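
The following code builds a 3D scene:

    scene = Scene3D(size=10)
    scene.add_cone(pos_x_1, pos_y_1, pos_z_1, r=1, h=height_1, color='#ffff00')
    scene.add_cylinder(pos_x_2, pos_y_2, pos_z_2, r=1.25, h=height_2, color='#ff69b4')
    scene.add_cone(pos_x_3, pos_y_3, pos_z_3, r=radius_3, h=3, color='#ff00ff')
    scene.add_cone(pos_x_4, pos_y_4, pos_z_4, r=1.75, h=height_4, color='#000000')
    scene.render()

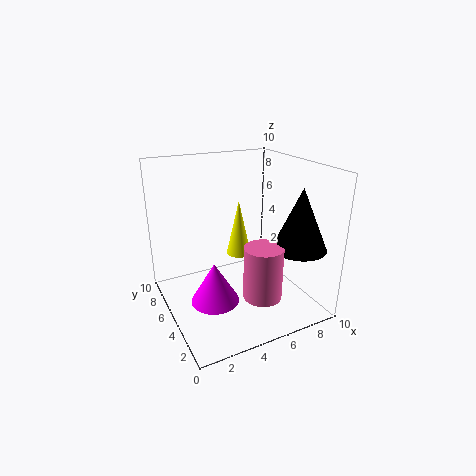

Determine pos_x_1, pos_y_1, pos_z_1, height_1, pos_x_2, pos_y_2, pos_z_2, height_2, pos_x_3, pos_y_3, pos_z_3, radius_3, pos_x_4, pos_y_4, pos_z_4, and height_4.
pos_x_1 = 6.75; pos_y_1 = 8.25; pos_z_1 = 2; height_1 = 4.5; pos_x_2 = 5.25; pos_y_2 = 2; pos_z_2 = 2; height_2 = 3.5; pos_x_3 = 3.25; pos_y_3 = 5.25; pos_z_3 = 0.25; radius_3 = 1.75; pos_x_4 = 7.75; pos_y_4 = 1.75; pos_z_4 = 5; height_4 = 4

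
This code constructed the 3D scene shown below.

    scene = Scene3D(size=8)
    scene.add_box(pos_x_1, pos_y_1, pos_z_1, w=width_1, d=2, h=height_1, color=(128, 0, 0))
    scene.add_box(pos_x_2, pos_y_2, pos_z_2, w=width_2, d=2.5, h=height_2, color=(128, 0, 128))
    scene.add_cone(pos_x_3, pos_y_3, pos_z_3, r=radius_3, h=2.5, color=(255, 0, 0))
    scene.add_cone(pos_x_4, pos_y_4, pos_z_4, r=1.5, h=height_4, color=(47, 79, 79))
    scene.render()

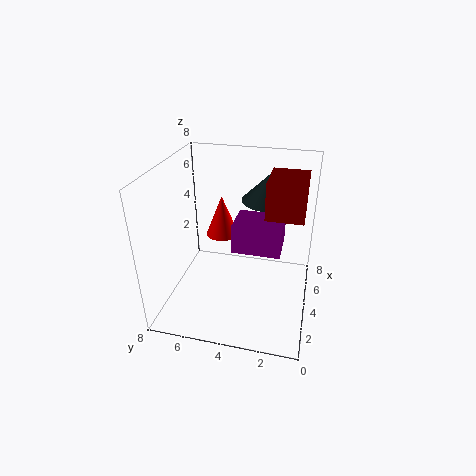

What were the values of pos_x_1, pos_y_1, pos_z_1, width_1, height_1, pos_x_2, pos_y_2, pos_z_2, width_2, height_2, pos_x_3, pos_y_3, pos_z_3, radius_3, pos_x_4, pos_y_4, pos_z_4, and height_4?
pos_x_1 = 3.5, pos_y_1 = 0.5, pos_z_1 = 5.5, width_1 = 2.5, height_1 = 2, pos_x_2 = 2.5, pos_y_2 = 1.5, pos_z_2 = 4, width_2 = 2, height_2 = 1.5, pos_x_3 = 6, pos_y_3 = 5.5, pos_z_3 = 3, radius_3 = 1, pos_x_4 = 5, pos_y_4 = 2.5, pos_z_4 = 6, height_4 = 1.5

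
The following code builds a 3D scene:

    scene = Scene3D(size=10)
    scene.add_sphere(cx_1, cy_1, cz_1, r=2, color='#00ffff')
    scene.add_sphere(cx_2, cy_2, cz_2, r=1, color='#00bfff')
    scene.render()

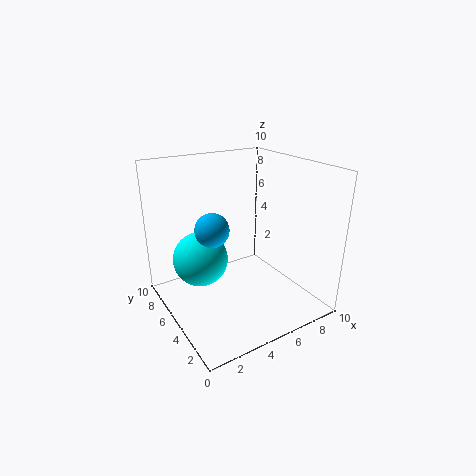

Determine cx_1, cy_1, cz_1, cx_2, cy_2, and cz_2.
cx_1 = 3; cy_1 = 7; cz_1 = 3; cx_2 = 2; cy_2 = 3; cz_2 = 7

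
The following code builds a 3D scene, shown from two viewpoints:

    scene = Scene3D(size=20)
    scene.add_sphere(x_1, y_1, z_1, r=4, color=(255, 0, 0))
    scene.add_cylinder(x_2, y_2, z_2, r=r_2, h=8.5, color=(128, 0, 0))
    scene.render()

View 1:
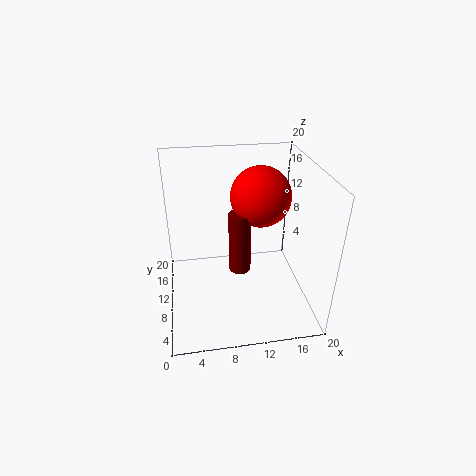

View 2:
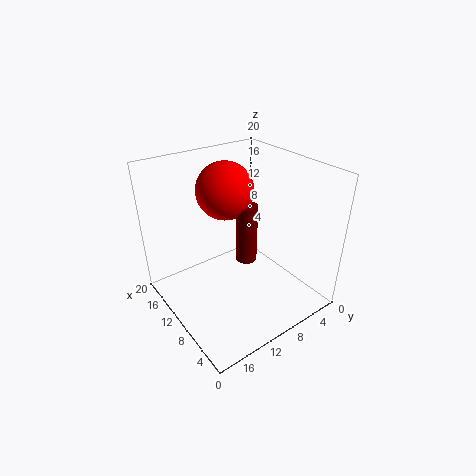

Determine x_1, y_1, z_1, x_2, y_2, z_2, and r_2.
x_1 = 13, y_1 = 10, z_1 = 16, x_2 = 10, y_2 = 8.5, z_2 = 6, r_2 = 1.5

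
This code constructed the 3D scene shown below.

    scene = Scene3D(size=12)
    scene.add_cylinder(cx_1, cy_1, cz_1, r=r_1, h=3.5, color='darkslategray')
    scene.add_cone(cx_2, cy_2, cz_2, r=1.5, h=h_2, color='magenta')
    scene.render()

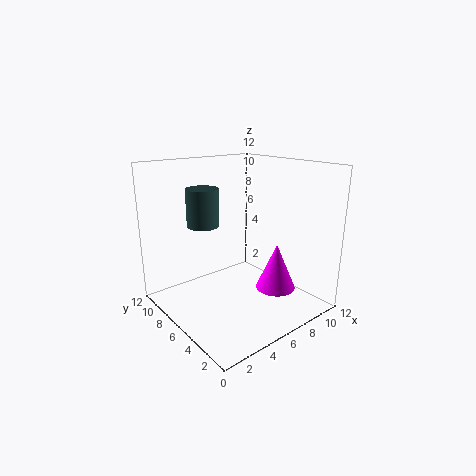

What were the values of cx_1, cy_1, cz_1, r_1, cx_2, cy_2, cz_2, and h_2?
cx_1 = 5.5; cy_1 = 10.5; cz_1 = 6; r_1 = 1.5; cx_2 = 6.5; cy_2 = 2; cz_2 = 3; h_2 = 3.5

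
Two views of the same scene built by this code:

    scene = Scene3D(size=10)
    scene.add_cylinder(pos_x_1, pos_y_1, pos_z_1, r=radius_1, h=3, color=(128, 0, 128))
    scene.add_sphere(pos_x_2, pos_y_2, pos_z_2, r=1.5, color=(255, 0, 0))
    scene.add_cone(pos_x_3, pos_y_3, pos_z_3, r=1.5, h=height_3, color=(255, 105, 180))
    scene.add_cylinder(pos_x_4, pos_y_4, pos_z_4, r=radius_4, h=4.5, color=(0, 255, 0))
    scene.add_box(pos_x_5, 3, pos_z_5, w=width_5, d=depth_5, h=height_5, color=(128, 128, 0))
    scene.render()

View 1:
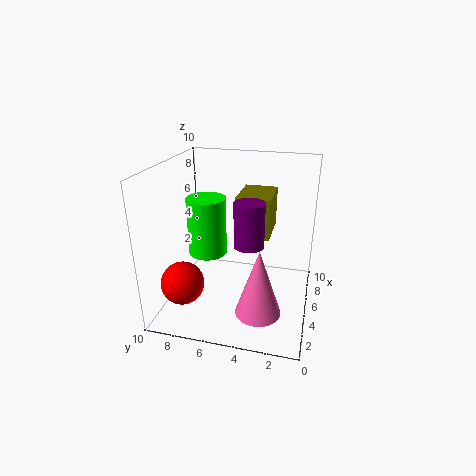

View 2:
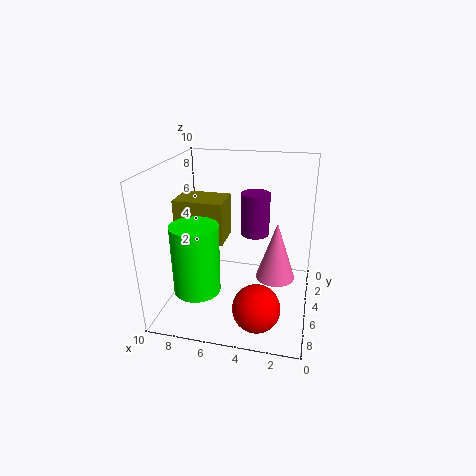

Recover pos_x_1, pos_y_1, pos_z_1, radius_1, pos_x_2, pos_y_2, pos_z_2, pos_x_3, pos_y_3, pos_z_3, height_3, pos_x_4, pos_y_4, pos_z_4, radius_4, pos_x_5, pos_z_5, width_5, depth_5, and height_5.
pos_x_1 = 4
pos_y_1 = 4
pos_z_1 = 5
radius_1 = 1
pos_x_2 = 3
pos_y_2 = 8.5
pos_z_2 = 2
pos_x_3 = 2.5
pos_y_3 = 3
pos_z_3 = 1
height_3 = 4.5
pos_x_4 = 7
pos_y_4 = 8
pos_z_4 = 2.5
radius_4 = 1.5
pos_x_5 = 6
pos_z_5 = 4.5
width_5 = 3.5
depth_5 = 2.5
height_5 = 3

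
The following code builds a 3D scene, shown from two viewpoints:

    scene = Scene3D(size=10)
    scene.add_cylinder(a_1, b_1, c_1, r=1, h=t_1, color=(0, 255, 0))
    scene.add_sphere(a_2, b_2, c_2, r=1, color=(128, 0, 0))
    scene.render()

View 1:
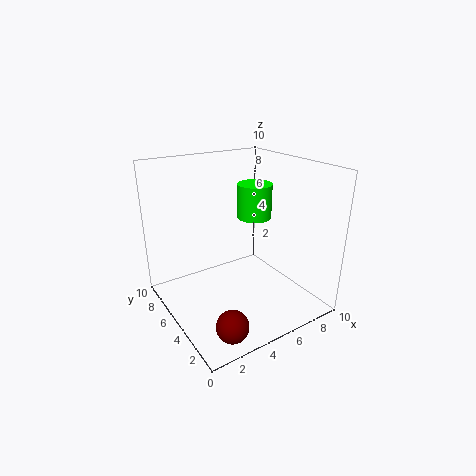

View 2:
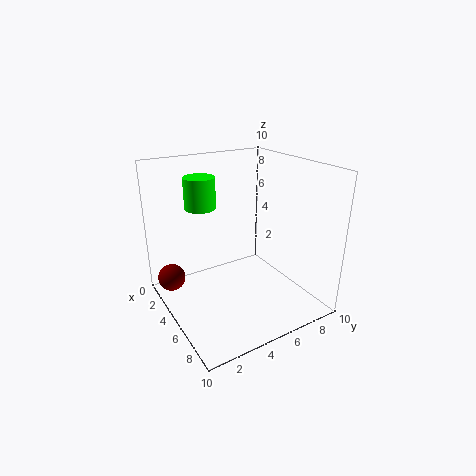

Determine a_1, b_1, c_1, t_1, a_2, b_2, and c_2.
a_1 = 4.5; b_1 = 2.5; c_1 = 7.5; t_1 = 2; a_2 = 2; b_2 = 1; c_2 = 1.5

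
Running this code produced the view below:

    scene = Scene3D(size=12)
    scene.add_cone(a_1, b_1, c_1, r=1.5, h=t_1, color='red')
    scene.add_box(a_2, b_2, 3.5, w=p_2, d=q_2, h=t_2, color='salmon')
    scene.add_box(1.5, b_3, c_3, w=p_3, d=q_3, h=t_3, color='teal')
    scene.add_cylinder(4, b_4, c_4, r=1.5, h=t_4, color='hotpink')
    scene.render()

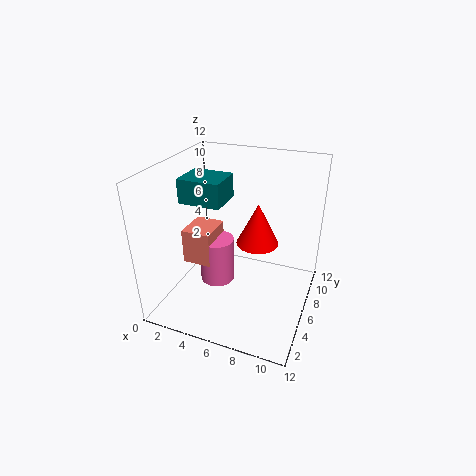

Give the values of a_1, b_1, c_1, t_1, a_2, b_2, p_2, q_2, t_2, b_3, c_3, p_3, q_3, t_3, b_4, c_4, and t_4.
a_1 = 8.5, b_1 = 3.5, c_1 = 7.5, t_1 = 3, a_2 = 1.5, b_2 = 4.5, p_2 = 2.5, q_2 = 3, t_2 = 3, b_3 = 4.5, c_3 = 9, p_3 = 3.5, q_3 = 3, t_3 = 2, b_4 = 6, c_4 = 1.5, t_4 = 4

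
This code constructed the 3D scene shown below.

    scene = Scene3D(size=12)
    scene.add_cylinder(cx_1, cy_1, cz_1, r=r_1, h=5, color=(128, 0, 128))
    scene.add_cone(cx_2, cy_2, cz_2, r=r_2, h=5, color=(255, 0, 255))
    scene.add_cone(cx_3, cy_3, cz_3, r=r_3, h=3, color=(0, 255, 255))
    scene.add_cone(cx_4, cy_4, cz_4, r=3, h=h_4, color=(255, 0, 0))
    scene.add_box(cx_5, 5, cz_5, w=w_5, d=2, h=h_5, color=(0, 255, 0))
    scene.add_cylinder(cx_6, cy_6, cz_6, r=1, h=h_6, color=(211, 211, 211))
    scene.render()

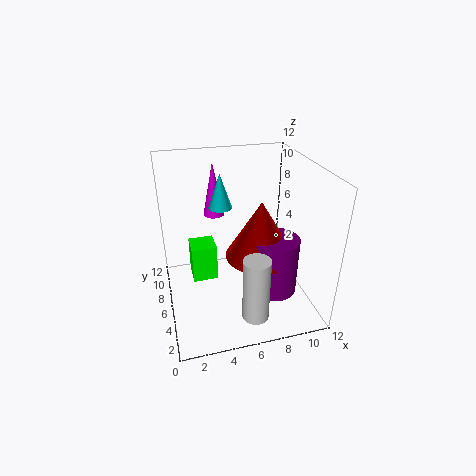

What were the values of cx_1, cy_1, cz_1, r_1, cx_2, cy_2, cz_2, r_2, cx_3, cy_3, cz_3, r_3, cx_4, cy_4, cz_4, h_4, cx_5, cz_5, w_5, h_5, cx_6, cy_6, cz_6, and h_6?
cx_1 = 9; cy_1 = 5; cz_1 = 1; r_1 = 2; cx_2 = 5; cy_2 = 11; cz_2 = 6; r_2 = 1; cx_3 = 5; cy_3 = 8; cz_3 = 8; r_3 = 1; cx_4 = 8; cy_4 = 6; cz_4 = 4; h_4 = 5; cx_5 = 2; cz_5 = 3; w_5 = 2; h_5 = 3; cx_6 = 6; cy_6 = 1; cz_6 = 2; h_6 = 5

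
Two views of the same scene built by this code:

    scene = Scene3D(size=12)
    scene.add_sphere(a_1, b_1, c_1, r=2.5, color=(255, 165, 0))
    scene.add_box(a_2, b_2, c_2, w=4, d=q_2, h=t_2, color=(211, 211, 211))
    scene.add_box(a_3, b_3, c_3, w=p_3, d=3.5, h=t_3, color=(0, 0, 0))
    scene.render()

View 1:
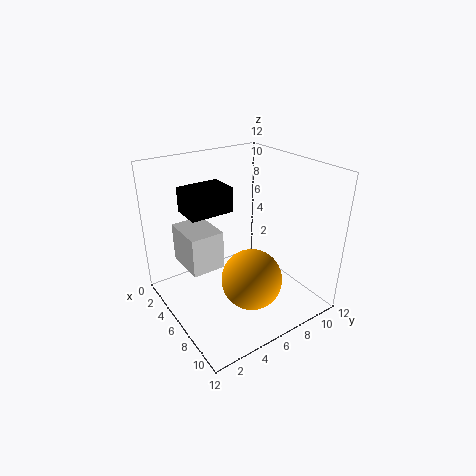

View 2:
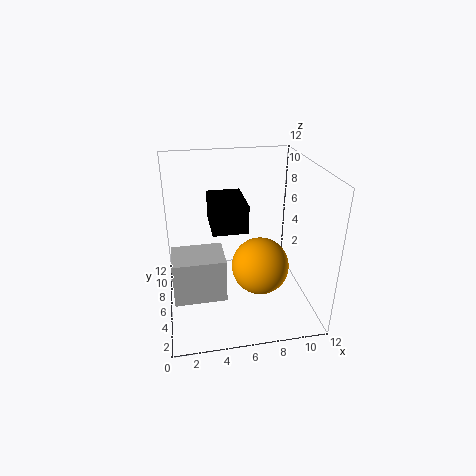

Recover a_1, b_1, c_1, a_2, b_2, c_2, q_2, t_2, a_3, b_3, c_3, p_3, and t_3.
a_1 = 8; b_1 = 6; c_1 = 3; a_2 = 0.5; b_2 = 2.5; c_2 = 2.5; q_2 = 3; t_2 = 3.5; a_3 = 3.5; b_3 = 2; c_3 = 8.5; p_3 = 2.5; t_3 = 2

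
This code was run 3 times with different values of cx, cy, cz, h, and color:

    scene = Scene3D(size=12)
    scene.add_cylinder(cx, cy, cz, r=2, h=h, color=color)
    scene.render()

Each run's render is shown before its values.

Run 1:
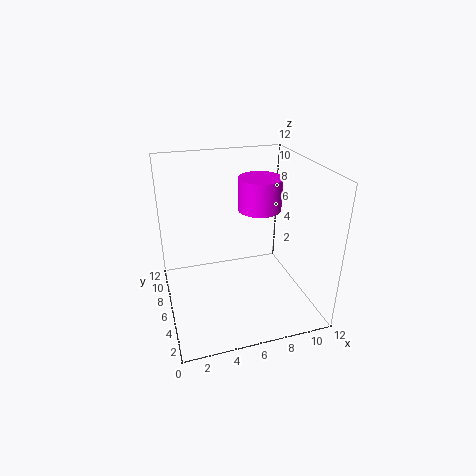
cx = 9; cy = 9; cz = 7; h = 3; color = 'magenta'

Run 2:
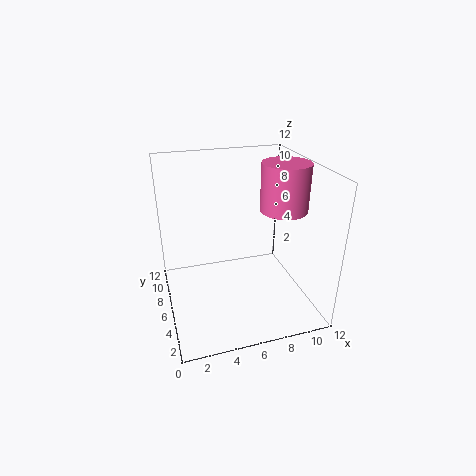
cx = 10; cy = 6; cz = 8; h = 4; color = 'hotpink'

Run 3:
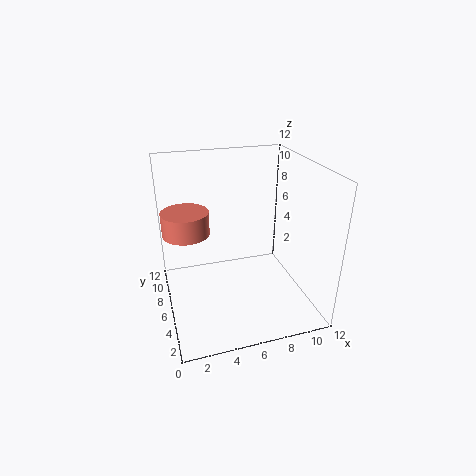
cx = 2; cy = 8; cz = 6; h = 2; color = 'salmon'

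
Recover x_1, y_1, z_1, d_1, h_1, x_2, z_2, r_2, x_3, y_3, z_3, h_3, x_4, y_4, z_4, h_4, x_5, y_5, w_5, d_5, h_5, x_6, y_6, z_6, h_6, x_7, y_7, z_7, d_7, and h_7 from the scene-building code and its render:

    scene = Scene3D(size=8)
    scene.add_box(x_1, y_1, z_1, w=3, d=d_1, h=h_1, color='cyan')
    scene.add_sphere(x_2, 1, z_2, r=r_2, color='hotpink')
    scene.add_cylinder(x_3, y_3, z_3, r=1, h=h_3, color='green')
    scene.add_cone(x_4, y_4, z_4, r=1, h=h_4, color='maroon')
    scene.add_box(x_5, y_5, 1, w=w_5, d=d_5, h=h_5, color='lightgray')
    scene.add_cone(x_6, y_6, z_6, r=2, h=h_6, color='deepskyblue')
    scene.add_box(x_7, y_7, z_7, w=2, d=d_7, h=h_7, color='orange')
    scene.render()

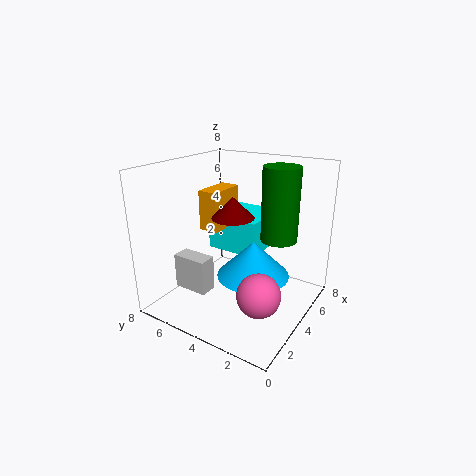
x_1 = 4; y_1 = 3; z_1 = 3; d_1 = 3; h_1 = 2; x_2 = 1; z_2 = 3; r_2 = 1; x_3 = 5; y_3 = 2; z_3 = 4; h_3 = 4; x_4 = 2; y_4 = 3; z_4 = 6; h_4 = 1; x_5 = 2; y_5 = 5; w_5 = 1; d_5 = 2; h_5 = 2; x_6 = 4; y_6 = 3; z_6 = 2; h_6 = 2; x_7 = 2; y_7 = 4; z_7 = 5; d_7 = 1; h_7 = 2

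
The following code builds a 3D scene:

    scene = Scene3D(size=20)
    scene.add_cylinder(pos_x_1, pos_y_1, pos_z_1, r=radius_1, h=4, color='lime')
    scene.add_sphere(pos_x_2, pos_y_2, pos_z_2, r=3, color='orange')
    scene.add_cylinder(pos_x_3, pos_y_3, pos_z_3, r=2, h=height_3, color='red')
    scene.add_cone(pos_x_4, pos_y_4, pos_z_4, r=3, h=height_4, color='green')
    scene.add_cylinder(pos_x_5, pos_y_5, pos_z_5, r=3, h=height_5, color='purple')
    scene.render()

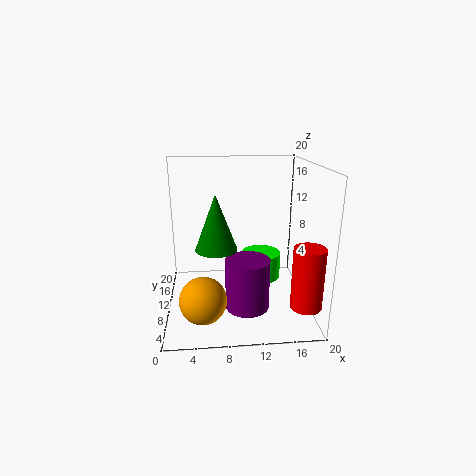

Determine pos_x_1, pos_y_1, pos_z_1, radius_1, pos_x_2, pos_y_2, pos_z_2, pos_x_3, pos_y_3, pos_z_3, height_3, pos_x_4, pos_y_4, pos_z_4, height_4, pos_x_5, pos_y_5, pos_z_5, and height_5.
pos_x_1 = 14, pos_y_1 = 14, pos_z_1 = 2, radius_1 = 3, pos_x_2 = 5, pos_y_2 = 4, pos_z_2 = 4, pos_x_3 = 18, pos_y_3 = 3, pos_z_3 = 3, height_3 = 8, pos_x_4 = 7, pos_y_4 = 11, pos_z_4 = 8, height_4 = 8, pos_x_5 = 11, pos_y_5 = 7, pos_z_5 = 1, height_5 = 7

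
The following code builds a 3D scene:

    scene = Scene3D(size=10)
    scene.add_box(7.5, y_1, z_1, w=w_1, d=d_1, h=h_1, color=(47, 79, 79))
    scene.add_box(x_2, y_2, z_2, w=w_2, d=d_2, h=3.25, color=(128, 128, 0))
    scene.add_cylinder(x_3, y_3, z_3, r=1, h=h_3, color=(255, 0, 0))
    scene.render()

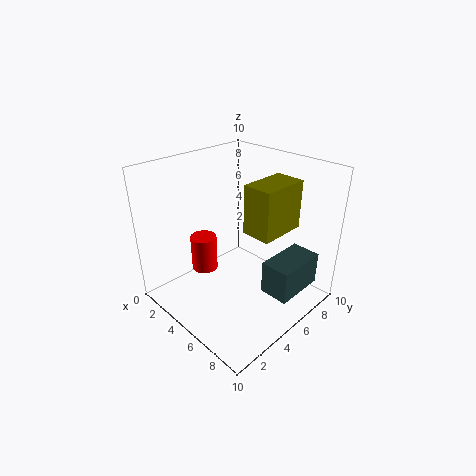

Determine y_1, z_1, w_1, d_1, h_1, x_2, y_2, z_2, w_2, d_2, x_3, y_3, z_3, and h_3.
y_1 = 4.75, z_1 = 2, w_1 = 2, d_1 = 3.5, h_1 = 2.25, x_2 = 6, y_2 = 4.5, z_2 = 6, w_2 = 2, d_2 = 3.25, x_3 = 1.75, y_3 = 4.5, z_3 = 1.25, h_3 = 2.75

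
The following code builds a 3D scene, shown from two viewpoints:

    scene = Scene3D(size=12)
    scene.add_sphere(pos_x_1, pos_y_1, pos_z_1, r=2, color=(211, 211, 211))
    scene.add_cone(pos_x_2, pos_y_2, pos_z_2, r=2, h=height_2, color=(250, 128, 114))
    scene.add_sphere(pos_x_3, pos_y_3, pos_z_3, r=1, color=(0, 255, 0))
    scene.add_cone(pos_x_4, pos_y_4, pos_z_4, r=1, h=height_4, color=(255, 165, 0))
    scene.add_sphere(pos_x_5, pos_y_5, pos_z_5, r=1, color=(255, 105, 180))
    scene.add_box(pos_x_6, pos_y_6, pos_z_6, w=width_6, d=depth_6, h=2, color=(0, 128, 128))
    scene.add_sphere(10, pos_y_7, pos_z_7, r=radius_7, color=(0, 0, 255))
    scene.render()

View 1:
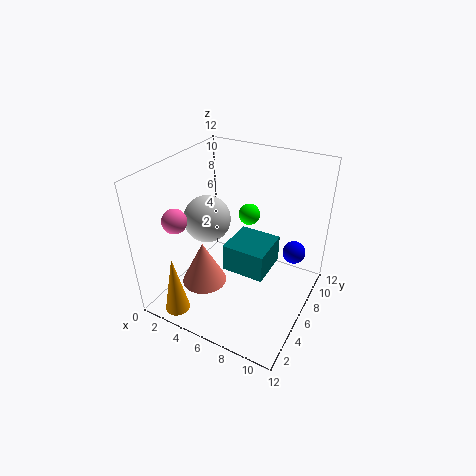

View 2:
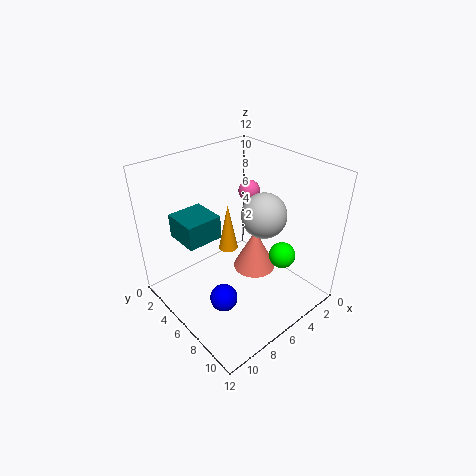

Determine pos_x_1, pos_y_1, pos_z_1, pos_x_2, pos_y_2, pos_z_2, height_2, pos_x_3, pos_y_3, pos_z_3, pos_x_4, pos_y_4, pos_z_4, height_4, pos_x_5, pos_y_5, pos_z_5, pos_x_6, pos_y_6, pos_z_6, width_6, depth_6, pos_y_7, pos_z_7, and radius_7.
pos_x_1 = 3; pos_y_1 = 6; pos_z_1 = 7; pos_x_2 = 3; pos_y_2 = 5; pos_z_2 = 1; height_2 = 4; pos_x_3 = 5; pos_y_3 = 10; pos_z_3 = 6; pos_x_4 = 3; pos_y_4 = 1; pos_z_4 = 1; height_4 = 5; pos_x_5 = 2; pos_y_5 = 3; pos_z_5 = 8; pos_x_6 = 7; pos_y_6 = 2; pos_z_6 = 6; width_6 = 3; depth_6 = 3; pos_y_7 = 9; pos_z_7 = 4; radius_7 = 1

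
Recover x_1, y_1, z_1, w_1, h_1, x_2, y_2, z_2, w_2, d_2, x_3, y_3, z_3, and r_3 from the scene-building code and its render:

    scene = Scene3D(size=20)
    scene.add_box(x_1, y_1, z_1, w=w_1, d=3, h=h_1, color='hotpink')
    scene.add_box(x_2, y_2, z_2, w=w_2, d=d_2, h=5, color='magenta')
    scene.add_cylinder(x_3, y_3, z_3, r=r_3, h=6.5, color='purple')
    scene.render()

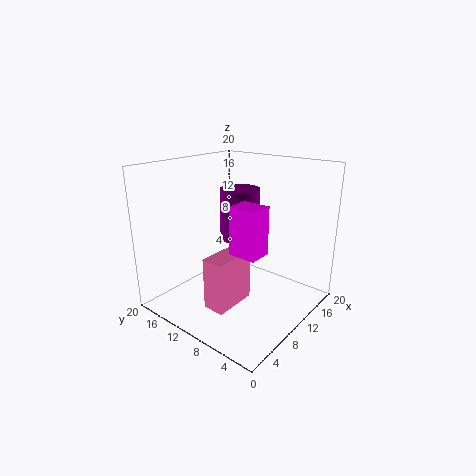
x_1 = 3.5, y_1 = 7.5, z_1 = 2, w_1 = 6, h_1 = 7, x_2 = 0.5, y_2 = 0.5, z_2 = 13, w_2 = 2.5, d_2 = 3, x_3 = 8.5, y_3 = 8.5, z_3 = 11, r_3 = 2.5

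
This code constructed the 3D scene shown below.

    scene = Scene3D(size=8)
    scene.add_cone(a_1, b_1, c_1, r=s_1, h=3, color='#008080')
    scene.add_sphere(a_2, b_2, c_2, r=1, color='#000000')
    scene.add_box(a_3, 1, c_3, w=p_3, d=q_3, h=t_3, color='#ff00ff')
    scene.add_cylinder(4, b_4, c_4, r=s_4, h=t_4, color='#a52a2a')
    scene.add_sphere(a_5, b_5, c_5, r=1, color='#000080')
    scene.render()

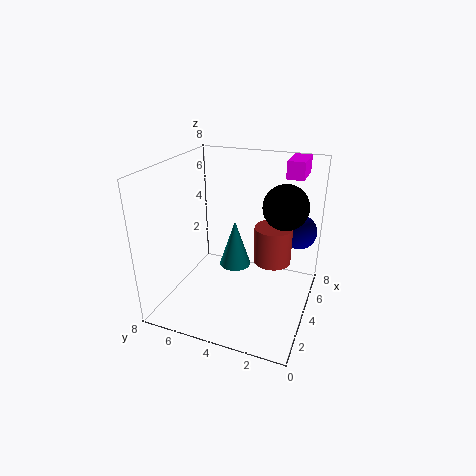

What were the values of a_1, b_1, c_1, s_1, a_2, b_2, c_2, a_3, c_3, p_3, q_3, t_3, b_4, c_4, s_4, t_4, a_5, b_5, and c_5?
a_1 = 6
b_1 = 5
c_1 = 1
s_1 = 1
a_2 = 2
b_2 = 1
c_2 = 7
a_3 = 6
c_3 = 7
p_3 = 2
q_3 = 1
t_3 = 1
b_4 = 2
c_4 = 3
s_4 = 1
t_4 = 2
a_5 = 6
b_5 = 1
c_5 = 4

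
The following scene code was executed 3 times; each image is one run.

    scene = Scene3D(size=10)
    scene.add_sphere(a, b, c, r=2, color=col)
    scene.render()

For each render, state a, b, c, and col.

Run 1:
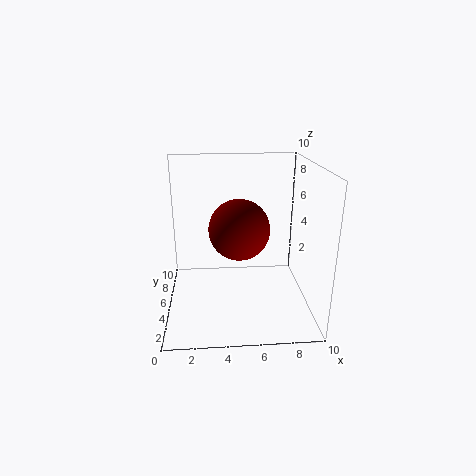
a = 5
b = 4
c = 6
col = 'maroon'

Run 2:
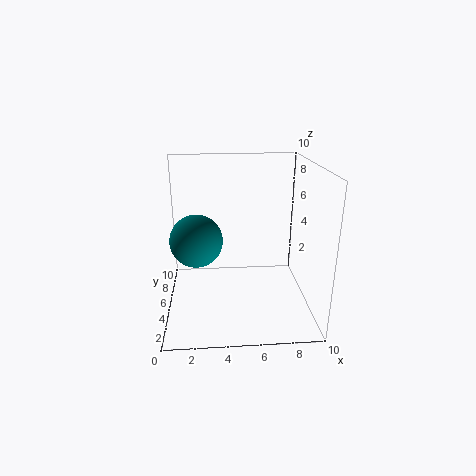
a = 2
b = 7
c = 4
col = 'teal'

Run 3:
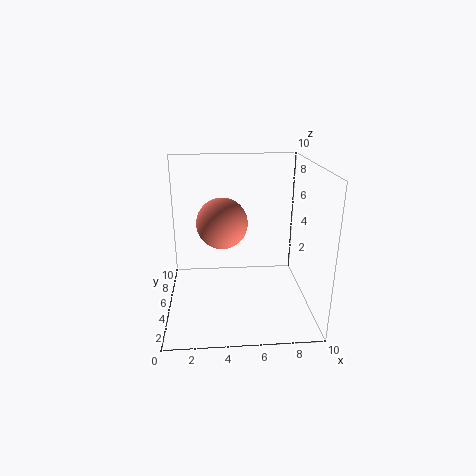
a = 4
b = 8
c = 5
col = 'salmon'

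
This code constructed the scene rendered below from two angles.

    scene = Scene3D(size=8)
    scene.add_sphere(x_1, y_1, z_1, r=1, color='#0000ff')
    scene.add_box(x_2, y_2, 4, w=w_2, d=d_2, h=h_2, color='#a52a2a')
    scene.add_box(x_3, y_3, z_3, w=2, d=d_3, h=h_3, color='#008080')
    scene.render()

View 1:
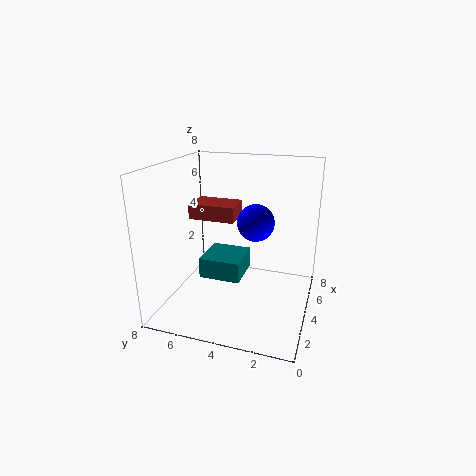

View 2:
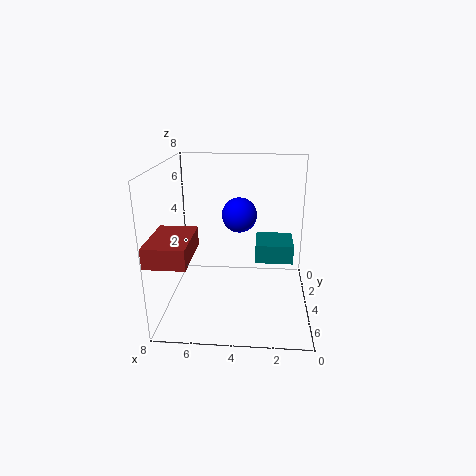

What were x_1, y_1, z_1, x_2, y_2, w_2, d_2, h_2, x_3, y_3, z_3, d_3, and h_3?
x_1 = 4
y_1 = 3
z_1 = 5
x_2 = 6
y_2 = 5
w_2 = 2
d_2 = 3
h_2 = 1
x_3 = 1
y_3 = 3
z_3 = 3
d_3 = 2
h_3 = 1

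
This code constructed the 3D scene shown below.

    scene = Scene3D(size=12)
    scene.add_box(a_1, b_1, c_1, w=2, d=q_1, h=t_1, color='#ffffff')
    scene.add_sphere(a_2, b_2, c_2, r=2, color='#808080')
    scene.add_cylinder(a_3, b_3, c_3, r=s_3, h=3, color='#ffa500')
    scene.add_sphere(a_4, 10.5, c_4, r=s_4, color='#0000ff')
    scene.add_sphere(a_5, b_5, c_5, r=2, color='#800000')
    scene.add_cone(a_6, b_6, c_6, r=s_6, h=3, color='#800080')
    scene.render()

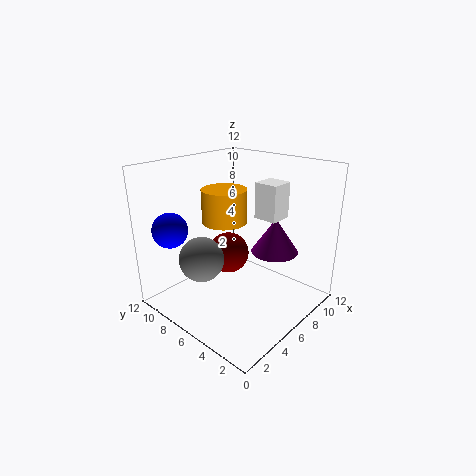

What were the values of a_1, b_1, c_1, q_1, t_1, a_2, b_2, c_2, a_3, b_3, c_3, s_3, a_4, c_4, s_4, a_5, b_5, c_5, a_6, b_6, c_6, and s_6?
a_1 = 7.5; b_1 = 3.5; c_1 = 7.5; q_1 = 2; t_1 = 3; a_2 = 4.5; b_2 = 9; c_2 = 3.5; a_3 = 7; b_3 = 8.5; c_3 = 6.5; s_3 = 2; a_4 = 2.5; c_4 = 6.5; s_4 = 1.5; a_5 = 8.5; b_5 = 9.5; c_5 = 2.5; a_6 = 8.5; b_6 = 4; c_6 = 4.5; s_6 = 2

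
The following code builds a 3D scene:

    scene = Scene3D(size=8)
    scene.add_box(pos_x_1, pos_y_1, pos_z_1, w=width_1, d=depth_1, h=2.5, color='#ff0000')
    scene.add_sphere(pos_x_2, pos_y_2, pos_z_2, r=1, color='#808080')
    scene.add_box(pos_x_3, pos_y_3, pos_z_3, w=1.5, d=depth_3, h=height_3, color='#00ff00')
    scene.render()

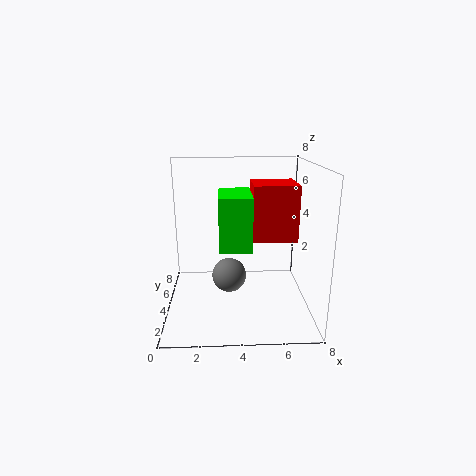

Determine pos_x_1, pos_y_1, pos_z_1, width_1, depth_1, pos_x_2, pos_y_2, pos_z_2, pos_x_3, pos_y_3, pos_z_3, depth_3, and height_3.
pos_x_1 = 4.5
pos_y_1 = 0.5
pos_z_1 = 5
width_1 = 2
depth_1 = 2
pos_x_2 = 3.5
pos_y_2 = 4.5
pos_z_2 = 1.5
pos_x_3 = 3
pos_y_3 = 0.5
pos_z_3 = 4.5
depth_3 = 2.5
height_3 = 2.5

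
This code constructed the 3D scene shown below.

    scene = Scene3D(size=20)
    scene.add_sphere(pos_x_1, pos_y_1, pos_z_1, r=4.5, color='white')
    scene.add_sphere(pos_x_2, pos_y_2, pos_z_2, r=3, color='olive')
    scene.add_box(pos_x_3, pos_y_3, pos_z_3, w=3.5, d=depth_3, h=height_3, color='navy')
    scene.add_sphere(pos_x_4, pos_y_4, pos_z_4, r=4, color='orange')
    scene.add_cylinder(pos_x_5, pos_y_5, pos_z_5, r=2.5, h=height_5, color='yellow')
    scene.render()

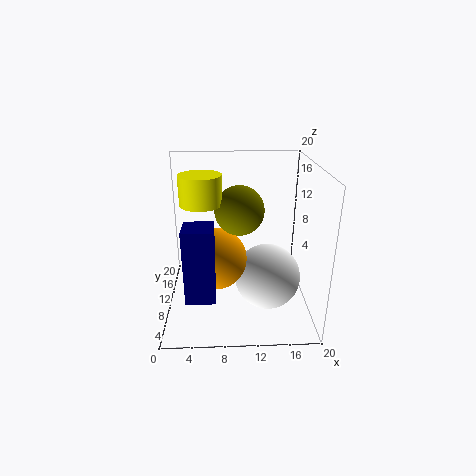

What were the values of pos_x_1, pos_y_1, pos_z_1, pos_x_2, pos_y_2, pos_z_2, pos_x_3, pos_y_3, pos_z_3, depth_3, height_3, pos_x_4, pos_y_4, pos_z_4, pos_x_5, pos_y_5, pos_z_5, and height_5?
pos_x_1 = 14, pos_y_1 = 8, pos_z_1 = 5, pos_x_2 = 10, pos_y_2 = 6, pos_z_2 = 15.5, pos_x_3 = 3.5, pos_y_3 = 0.5, pos_z_3 = 6, depth_3 = 3.5, height_3 = 9, pos_x_4 = 7, pos_y_4 = 7, pos_z_4 = 8.5, pos_x_5 = 5.5, pos_y_5 = 5.5, pos_z_5 = 16.5, height_5 = 3.5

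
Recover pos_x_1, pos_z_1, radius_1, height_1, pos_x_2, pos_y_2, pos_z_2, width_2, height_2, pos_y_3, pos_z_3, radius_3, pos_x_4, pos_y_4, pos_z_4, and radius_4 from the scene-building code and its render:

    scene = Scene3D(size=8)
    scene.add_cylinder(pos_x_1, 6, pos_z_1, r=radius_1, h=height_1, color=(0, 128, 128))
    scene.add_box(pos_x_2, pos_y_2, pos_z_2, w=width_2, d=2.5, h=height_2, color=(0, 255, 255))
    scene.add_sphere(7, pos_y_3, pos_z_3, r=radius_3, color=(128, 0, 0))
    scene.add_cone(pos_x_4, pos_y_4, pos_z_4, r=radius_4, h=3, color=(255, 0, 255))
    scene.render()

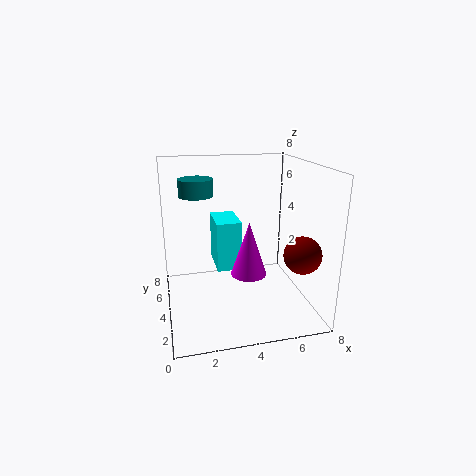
pos_x_1 = 2; pos_z_1 = 6; radius_1 = 1; height_1 = 1; pos_x_2 = 3; pos_y_2 = 5; pos_z_2 = 1.5; width_2 = 1.5; height_2 = 3; pos_y_3 = 2; pos_z_3 = 3.5; radius_3 = 1; pos_x_4 = 4.5; pos_y_4 = 3.5; pos_z_4 = 2; radius_4 = 1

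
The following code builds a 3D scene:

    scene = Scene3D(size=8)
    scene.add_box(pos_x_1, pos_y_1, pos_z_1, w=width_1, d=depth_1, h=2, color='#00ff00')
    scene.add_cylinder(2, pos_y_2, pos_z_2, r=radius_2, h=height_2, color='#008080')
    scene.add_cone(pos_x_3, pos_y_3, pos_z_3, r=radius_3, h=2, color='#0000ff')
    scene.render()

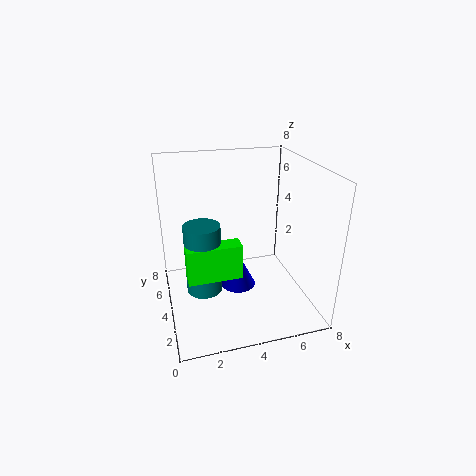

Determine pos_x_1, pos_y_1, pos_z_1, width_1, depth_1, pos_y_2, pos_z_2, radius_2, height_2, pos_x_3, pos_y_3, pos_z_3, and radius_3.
pos_x_1 = 1
pos_y_1 = 3
pos_z_1 = 2
width_1 = 3
depth_1 = 1
pos_y_2 = 4
pos_z_2 = 1
radius_2 = 1
height_2 = 4
pos_x_3 = 4
pos_y_3 = 4
pos_z_3 = 1
radius_3 = 1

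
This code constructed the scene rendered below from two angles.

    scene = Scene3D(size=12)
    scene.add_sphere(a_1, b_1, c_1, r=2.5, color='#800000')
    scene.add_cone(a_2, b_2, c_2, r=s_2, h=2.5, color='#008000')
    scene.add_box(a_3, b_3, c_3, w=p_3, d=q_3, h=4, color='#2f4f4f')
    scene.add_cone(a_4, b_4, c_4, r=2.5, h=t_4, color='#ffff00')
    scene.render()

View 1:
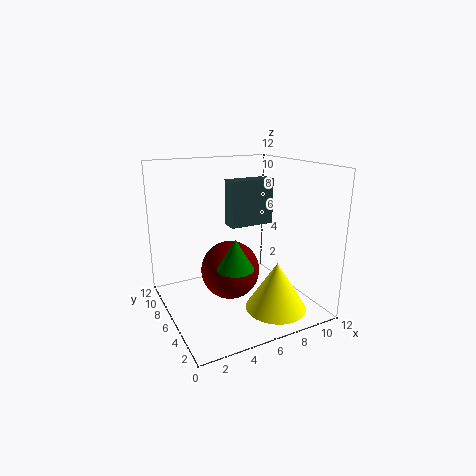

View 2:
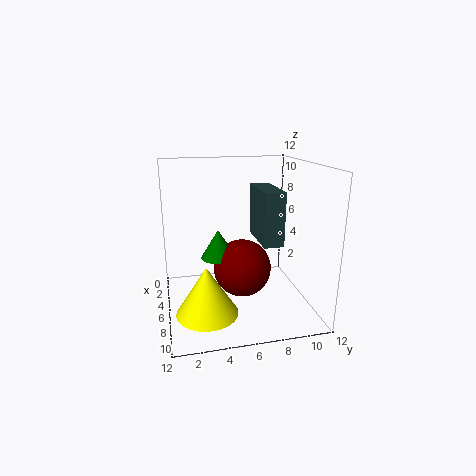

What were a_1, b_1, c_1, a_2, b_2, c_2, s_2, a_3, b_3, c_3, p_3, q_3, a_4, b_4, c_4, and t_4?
a_1 = 5.5
b_1 = 6.5
c_1 = 3
a_2 = 5
b_2 = 4.5
c_2 = 4
s_2 = 1.5
a_3 = 6
b_3 = 7
c_3 = 6.5
p_3 = 4
q_3 = 1.5
a_4 = 8
b_4 = 3
c_4 = 0.5
t_4 = 4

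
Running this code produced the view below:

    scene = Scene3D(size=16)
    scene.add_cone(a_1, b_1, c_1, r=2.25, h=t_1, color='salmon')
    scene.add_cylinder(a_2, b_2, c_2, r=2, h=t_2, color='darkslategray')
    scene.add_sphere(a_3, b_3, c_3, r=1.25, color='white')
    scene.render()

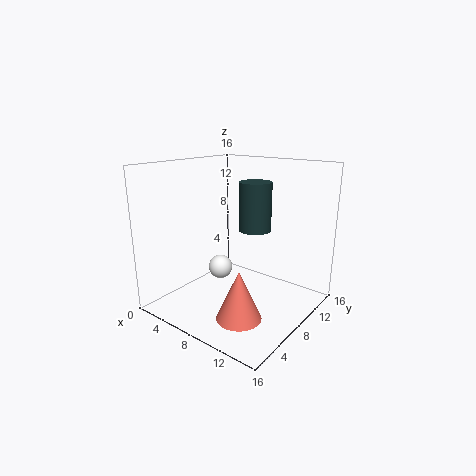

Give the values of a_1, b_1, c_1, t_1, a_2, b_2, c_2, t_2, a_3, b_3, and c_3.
a_1 = 11.75; b_1 = 3.25; c_1 = 1.75; t_1 = 5; a_2 = 7; b_2 = 12.75; c_2 = 7.5; t_2 = 6; a_3 = 7.75; b_3 = 5.25; c_3 = 5.5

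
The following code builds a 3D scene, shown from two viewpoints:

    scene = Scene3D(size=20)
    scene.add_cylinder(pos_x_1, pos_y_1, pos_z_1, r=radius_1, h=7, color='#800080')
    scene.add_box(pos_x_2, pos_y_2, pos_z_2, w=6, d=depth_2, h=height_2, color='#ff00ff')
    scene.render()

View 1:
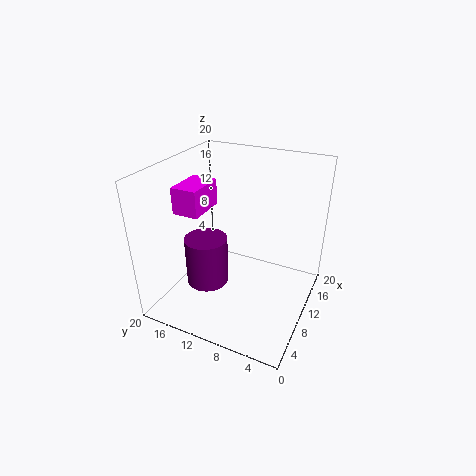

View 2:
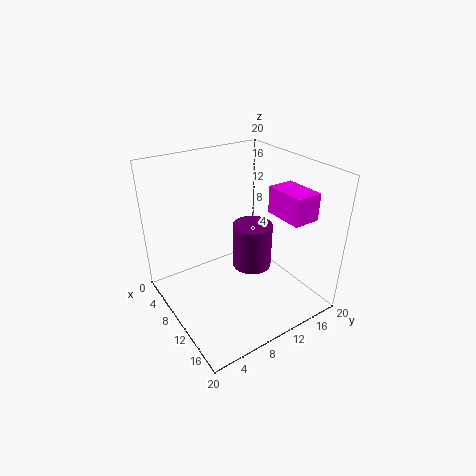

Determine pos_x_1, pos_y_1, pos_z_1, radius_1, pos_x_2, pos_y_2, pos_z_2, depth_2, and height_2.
pos_x_1 = 8; pos_y_1 = 14; pos_z_1 = 3; radius_1 = 3; pos_x_2 = 9; pos_y_2 = 16; pos_z_2 = 12; depth_2 = 4; height_2 = 4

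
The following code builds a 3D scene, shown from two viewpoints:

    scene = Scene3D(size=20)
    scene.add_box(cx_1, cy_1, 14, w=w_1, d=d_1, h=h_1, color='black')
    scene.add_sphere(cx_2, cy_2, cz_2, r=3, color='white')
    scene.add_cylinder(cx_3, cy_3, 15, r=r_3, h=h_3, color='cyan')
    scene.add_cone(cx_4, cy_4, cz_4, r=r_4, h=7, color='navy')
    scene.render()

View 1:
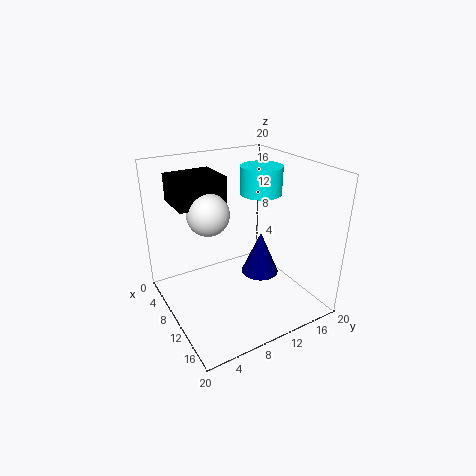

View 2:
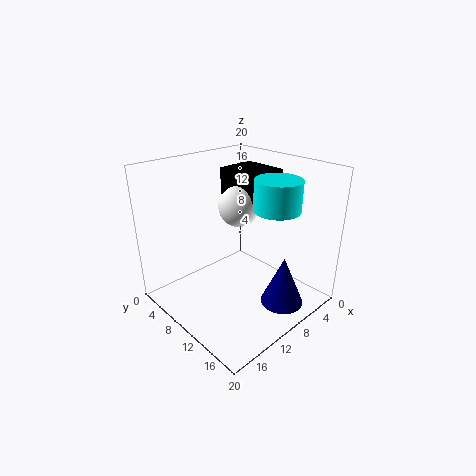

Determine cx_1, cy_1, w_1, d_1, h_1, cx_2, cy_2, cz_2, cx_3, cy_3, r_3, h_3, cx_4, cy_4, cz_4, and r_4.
cx_1 = 1, cy_1 = 3, w_1 = 6, d_1 = 7, h_1 = 4, cx_2 = 7, cy_2 = 7, cz_2 = 13, cx_3 = 8, cy_3 = 15, r_3 = 3, h_3 = 4, cx_4 = 7, cy_4 = 16, cz_4 = 1, r_4 = 3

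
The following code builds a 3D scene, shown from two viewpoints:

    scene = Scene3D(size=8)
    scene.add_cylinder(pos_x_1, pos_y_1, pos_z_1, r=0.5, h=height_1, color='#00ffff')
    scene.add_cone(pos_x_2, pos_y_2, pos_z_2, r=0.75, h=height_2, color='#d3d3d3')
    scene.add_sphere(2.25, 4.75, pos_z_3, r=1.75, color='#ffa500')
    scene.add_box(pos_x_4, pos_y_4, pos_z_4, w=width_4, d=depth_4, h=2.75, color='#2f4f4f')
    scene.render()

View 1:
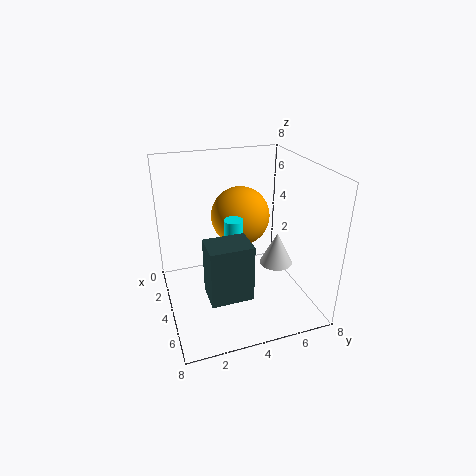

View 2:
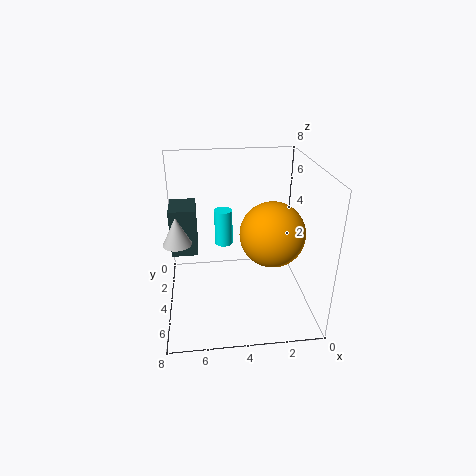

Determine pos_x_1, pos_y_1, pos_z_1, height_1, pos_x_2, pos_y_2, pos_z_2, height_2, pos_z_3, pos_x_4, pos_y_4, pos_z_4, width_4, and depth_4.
pos_x_1 = 4.75, pos_y_1 = 3.5, pos_z_1 = 3.5, height_1 = 2, pos_x_2 = 7.25, pos_y_2 = 4.75, pos_z_2 = 4.25, height_2 = 1.5, pos_z_3 = 4.5, pos_x_4 = 6.25, pos_y_4 = 1.5, pos_z_4 = 2.75, width_4 = 1.5, depth_4 = 2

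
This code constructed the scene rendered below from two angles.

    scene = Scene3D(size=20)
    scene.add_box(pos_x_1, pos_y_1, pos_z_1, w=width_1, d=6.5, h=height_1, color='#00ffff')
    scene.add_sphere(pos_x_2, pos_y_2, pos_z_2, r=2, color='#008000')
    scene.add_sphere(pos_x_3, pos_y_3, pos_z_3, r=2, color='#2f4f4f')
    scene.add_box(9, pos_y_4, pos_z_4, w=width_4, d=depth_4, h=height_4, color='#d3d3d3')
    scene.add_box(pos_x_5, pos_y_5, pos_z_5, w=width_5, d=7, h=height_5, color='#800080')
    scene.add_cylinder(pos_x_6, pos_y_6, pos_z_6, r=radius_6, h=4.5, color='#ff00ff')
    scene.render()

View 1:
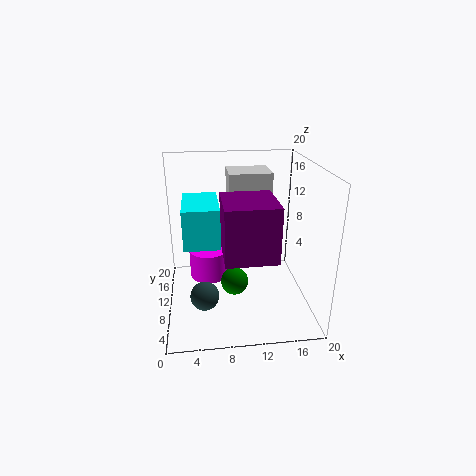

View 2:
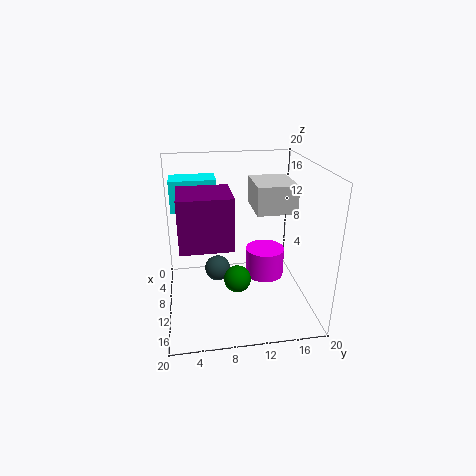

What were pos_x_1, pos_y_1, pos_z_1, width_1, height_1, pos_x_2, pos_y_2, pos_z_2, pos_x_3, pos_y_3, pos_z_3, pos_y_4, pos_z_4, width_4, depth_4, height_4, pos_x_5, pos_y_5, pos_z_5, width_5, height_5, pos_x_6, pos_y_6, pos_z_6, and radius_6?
pos_x_1 = 3, pos_y_1 = 1, pos_z_1 = 13, width_1 = 4, height_1 = 4.5, pos_x_2 = 9.5, pos_y_2 = 10, pos_z_2 = 3, pos_x_3 = 5, pos_y_3 = 7.5, pos_z_3 = 2.5, pos_y_4 = 11.5, pos_z_4 = 15, width_4 = 6, depth_4 = 5, height_4 = 3.5, pos_x_5 = 7.5, pos_y_5 = 2, pos_z_5 = 10, width_5 = 6.5, height_5 = 7, pos_x_6 = 6, pos_y_6 = 15, pos_z_6 = 1.5, radius_6 = 3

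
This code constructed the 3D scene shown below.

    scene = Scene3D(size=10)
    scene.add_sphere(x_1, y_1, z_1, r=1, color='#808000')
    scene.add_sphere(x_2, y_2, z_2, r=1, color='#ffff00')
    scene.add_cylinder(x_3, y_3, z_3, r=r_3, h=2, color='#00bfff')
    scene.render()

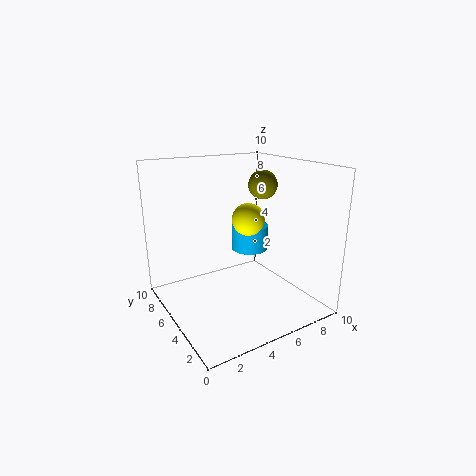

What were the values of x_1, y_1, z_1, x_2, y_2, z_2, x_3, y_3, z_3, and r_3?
x_1 = 7; y_1 = 5; z_1 = 8.5; x_2 = 4.5; y_2 = 3; z_2 = 7; x_3 = 8; y_3 = 8; z_3 = 2.5; r_3 = 1.5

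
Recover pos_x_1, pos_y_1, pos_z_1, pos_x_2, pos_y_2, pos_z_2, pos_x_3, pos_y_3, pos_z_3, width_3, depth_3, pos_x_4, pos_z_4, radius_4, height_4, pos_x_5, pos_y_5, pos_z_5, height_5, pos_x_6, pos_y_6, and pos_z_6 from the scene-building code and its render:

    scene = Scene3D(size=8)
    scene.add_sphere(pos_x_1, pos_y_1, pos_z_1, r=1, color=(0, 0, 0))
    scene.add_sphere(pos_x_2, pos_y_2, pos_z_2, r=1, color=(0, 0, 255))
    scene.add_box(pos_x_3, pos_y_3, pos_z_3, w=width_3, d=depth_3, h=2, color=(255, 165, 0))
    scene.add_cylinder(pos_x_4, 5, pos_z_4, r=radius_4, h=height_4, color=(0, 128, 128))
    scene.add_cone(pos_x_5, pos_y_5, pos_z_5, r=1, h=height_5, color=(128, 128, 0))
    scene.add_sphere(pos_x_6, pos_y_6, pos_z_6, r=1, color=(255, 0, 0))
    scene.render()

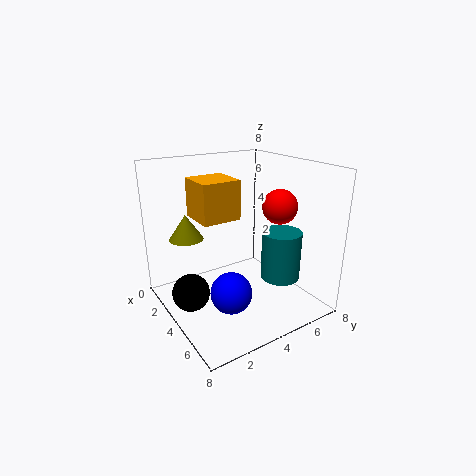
pos_x_1 = 4; pos_y_1 = 1; pos_z_1 = 1.5; pos_x_2 = 6.5; pos_y_2 = 2; pos_z_2 = 2.5; pos_x_3 = 3; pos_y_3 = 1.5; pos_z_3 = 5.5; width_3 = 2; depth_3 = 2; pos_x_4 = 6.5; pos_z_4 = 2.5; radius_4 = 1; height_4 = 2.5; pos_x_5 = 1.5; pos_y_5 = 2; pos_z_5 = 3.5; height_5 = 1.5; pos_x_6 = 4.5; pos_y_6 = 6.5; pos_z_6 = 5.5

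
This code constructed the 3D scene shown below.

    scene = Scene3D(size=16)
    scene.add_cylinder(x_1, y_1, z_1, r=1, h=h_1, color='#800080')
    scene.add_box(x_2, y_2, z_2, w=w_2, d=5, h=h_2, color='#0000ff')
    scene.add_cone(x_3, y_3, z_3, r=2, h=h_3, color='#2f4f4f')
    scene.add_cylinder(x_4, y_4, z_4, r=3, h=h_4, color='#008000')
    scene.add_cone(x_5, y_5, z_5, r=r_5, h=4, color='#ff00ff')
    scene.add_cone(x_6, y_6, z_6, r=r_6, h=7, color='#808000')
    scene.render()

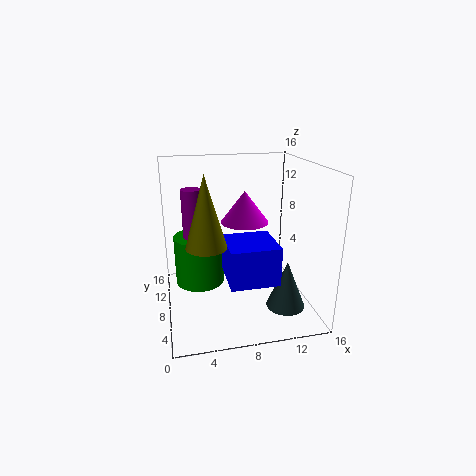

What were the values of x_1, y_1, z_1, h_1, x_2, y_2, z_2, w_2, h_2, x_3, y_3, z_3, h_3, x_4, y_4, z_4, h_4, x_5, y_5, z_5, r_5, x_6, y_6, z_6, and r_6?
x_1 = 3
y_1 = 7
z_1 = 9
h_1 = 5
x_2 = 6
y_2 = 2
z_2 = 5
w_2 = 5
h_2 = 4
x_3 = 12
y_3 = 3
z_3 = 2
h_3 = 5
x_4 = 4
y_4 = 12
z_4 = 1
h_4 = 6
x_5 = 10
y_5 = 13
z_5 = 8
r_5 = 3
x_6 = 4
y_6 = 4
z_6 = 9
r_6 = 2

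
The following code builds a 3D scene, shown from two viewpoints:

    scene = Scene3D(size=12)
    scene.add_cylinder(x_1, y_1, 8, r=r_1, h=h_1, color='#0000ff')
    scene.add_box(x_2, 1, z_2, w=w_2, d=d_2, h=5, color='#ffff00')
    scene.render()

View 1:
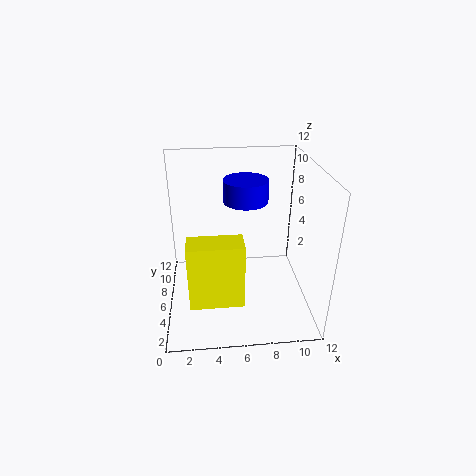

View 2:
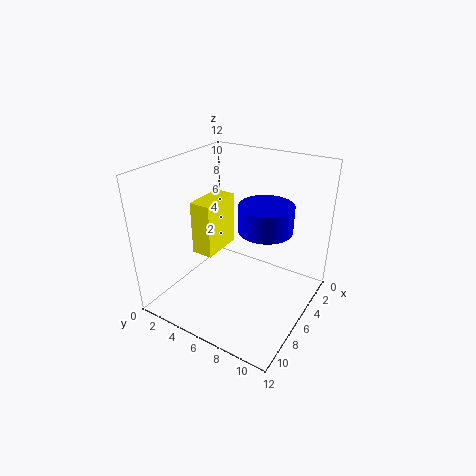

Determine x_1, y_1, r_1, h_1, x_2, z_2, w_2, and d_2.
x_1 = 7
y_1 = 9
r_1 = 2
h_1 = 2
x_2 = 2
z_2 = 3
w_2 = 4
d_2 = 2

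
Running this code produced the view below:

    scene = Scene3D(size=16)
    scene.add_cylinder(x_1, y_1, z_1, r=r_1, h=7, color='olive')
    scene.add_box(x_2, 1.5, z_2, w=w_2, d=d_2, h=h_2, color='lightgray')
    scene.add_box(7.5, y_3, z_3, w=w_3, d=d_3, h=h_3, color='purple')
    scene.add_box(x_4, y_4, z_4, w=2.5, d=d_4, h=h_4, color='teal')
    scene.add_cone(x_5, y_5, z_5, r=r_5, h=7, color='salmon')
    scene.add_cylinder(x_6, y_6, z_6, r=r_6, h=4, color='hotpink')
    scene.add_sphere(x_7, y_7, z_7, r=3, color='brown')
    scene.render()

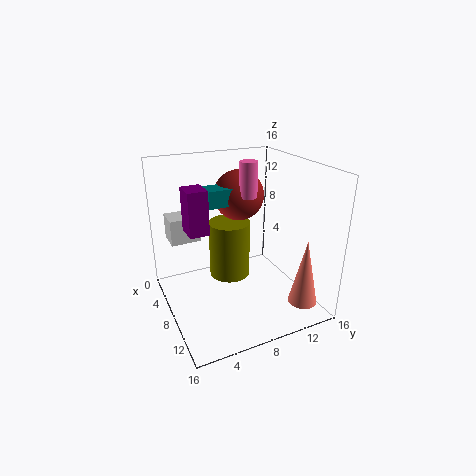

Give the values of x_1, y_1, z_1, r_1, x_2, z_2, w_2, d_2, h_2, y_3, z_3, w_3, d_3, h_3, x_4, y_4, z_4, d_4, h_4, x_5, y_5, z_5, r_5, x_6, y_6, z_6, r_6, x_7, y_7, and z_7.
x_1 = 4.5
y_1 = 8.5
z_1 = 1.5
r_1 = 2.5
x_2 = 1
z_2 = 6.5
w_2 = 3
d_2 = 3.5
h_2 = 3
y_3 = 2
z_3 = 10
w_3 = 2.5
d_3 = 2
h_3 = 4.5
x_4 = 3.5
y_4 = 5.5
z_4 = 11
d_4 = 3.5
h_4 = 2
x_5 = 14.5
y_5 = 12.5
z_5 = 2.5
r_5 = 1.5
x_6 = 6.5
y_6 = 10
z_6 = 12
r_6 = 1
x_7 = 4
y_7 = 10
z_7 = 11.5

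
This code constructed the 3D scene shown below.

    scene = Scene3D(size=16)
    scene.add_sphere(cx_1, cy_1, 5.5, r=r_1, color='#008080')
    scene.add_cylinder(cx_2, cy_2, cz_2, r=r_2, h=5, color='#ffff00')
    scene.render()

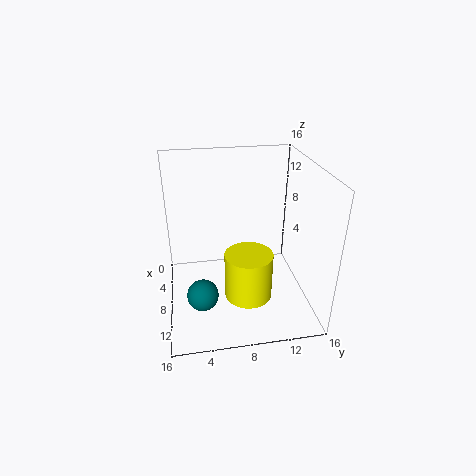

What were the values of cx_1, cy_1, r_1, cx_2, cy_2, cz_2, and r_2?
cx_1 = 14, cy_1 = 3.5, r_1 = 1.5, cx_2 = 11.5, cy_2 = 8.5, cz_2 = 3, r_2 = 2.5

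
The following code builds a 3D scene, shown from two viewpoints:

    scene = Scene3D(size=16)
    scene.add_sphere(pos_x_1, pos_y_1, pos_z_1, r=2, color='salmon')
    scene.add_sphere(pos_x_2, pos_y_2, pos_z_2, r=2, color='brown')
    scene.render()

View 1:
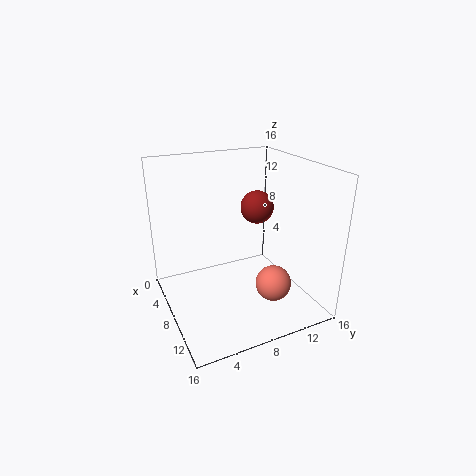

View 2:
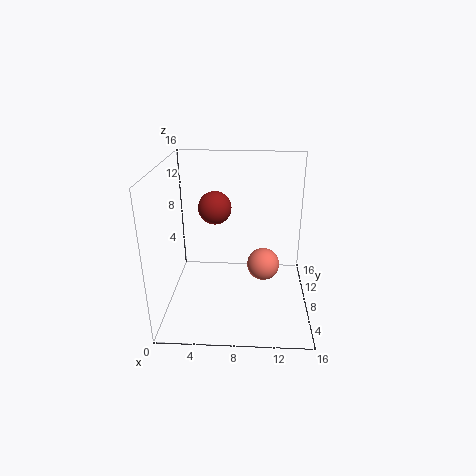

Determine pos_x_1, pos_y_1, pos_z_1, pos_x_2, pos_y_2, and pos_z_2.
pos_x_1 = 11, pos_y_1 = 11, pos_z_1 = 3, pos_x_2 = 5, pos_y_2 = 12, pos_z_2 = 10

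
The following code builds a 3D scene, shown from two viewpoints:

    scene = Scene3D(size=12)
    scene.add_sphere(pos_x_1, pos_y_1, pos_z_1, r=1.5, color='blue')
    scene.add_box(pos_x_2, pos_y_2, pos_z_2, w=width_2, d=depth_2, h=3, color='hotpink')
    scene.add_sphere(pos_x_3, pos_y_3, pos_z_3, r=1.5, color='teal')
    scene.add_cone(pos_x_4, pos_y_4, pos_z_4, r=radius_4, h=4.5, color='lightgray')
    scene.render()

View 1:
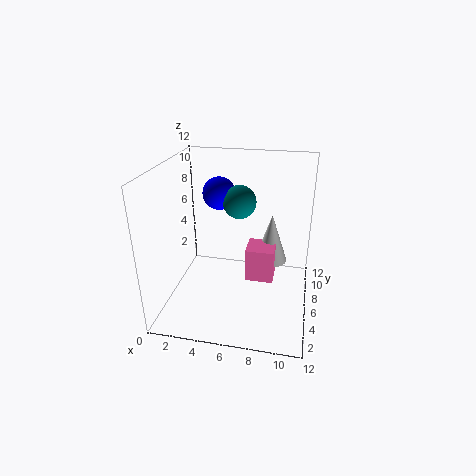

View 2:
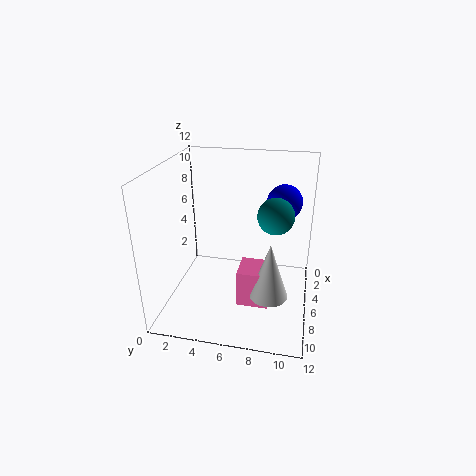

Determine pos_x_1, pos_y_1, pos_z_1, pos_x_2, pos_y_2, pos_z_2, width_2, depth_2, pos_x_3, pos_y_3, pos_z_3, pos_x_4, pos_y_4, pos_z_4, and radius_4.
pos_x_1 = 3.5, pos_y_1 = 9.5, pos_z_1 = 8.5, pos_x_2 = 6.5, pos_y_2 = 6.5, pos_z_2 = 1.5, width_2 = 2.5, depth_2 = 2.5, pos_x_3 = 5.5, pos_y_3 = 9, pos_z_3 = 8, pos_x_4 = 8.5, pos_y_4 = 9, pos_z_4 = 2.5, radius_4 = 1.5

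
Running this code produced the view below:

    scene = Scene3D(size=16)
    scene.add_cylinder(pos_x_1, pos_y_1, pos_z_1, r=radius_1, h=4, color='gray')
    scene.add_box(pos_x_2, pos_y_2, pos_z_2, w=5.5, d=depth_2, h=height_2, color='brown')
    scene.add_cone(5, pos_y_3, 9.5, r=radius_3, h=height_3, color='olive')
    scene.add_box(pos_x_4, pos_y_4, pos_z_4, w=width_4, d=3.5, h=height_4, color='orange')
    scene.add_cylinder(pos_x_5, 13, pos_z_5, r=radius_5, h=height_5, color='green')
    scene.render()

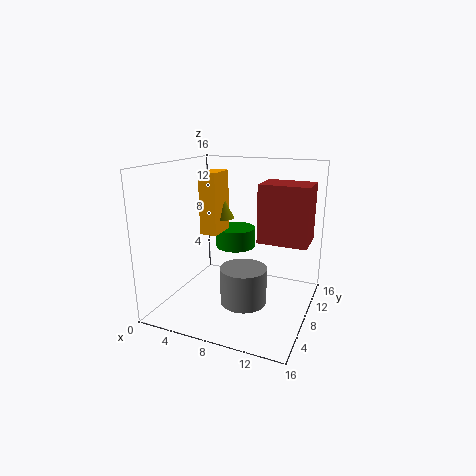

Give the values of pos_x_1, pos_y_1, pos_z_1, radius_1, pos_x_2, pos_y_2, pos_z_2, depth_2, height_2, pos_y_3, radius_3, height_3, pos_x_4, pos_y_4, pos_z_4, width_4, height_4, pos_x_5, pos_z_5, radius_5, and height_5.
pos_x_1 = 9.5; pos_y_1 = 6; pos_z_1 = 1.5; radius_1 = 2.5; pos_x_2 = 10; pos_y_2 = 8.5; pos_z_2 = 7.5; depth_2 = 4; height_2 = 6.5; pos_y_3 = 10; radius_3 = 1.5; height_3 = 3; pos_x_4 = 3.5; pos_y_4 = 7.5; pos_z_4 = 8; width_4 = 2; height_4 = 7; pos_x_5 = 5.5; pos_z_5 = 5; radius_5 = 2.5; height_5 = 2.5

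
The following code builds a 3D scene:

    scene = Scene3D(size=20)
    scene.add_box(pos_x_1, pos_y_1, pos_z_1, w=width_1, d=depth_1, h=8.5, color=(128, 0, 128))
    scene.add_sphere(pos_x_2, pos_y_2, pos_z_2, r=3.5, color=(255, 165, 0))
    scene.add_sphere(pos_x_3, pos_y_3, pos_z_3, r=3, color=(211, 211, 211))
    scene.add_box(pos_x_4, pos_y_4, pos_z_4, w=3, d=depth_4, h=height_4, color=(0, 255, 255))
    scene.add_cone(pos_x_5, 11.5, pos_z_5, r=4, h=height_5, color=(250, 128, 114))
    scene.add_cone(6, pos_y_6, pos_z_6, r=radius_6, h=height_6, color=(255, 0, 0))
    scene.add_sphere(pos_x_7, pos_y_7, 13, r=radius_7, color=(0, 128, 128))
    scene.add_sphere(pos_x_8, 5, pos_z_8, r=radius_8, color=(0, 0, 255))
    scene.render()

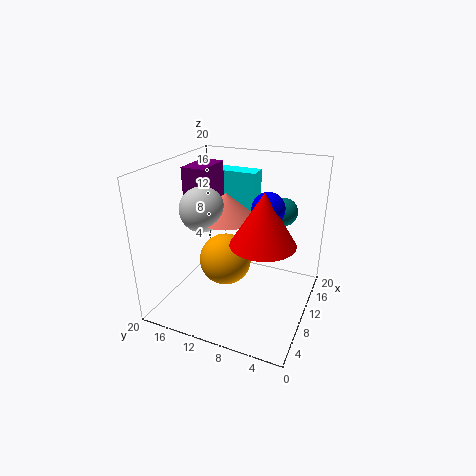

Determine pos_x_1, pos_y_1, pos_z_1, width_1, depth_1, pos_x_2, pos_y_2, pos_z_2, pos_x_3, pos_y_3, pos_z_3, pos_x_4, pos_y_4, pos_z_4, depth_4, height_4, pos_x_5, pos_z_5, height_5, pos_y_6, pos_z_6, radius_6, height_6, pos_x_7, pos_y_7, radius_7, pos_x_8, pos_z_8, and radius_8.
pos_x_1 = 10; pos_y_1 = 15; pos_z_1 = 10.5; width_1 = 6; depth_1 = 3.5; pos_x_2 = 8; pos_y_2 = 11; pos_z_2 = 7.5; pos_x_3 = 7.5; pos_y_3 = 14; pos_z_3 = 14.5; pos_x_4 = 16; pos_y_4 = 10; pos_z_4 = 11; depth_4 = 6.5; height_4 = 6.5; pos_x_5 = 9.5; pos_z_5 = 13; height_5 = 3.5; pos_y_6 = 5; pos_z_6 = 12; radius_6 = 4; height_6 = 6.5; pos_x_7 = 14.5; pos_y_7 = 5; radius_7 = 2; pos_x_8 = 7.5; pos_z_8 = 16; radius_8 = 2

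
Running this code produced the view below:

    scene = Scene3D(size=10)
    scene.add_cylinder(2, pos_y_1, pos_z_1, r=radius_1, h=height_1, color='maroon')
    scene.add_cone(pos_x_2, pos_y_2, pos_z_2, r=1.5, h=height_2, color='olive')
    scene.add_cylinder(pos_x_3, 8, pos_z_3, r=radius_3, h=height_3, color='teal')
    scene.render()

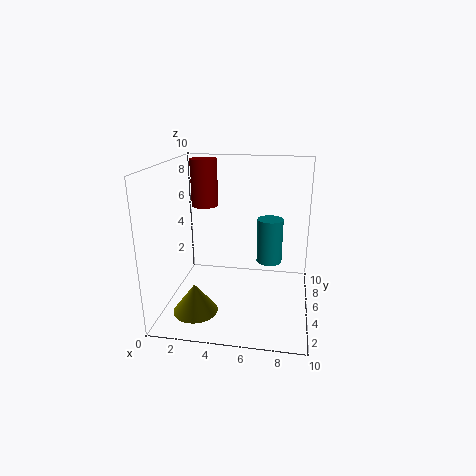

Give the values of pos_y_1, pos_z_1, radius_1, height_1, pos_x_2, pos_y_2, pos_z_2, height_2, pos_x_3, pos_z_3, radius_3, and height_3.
pos_y_1 = 7.5
pos_z_1 = 6.5
radius_1 = 1
height_1 = 3.5
pos_x_2 = 2.5
pos_y_2 = 2.5
pos_z_2 = 0.5
height_2 = 2
pos_x_3 = 7
pos_z_3 = 2
radius_3 = 1
height_3 = 3.5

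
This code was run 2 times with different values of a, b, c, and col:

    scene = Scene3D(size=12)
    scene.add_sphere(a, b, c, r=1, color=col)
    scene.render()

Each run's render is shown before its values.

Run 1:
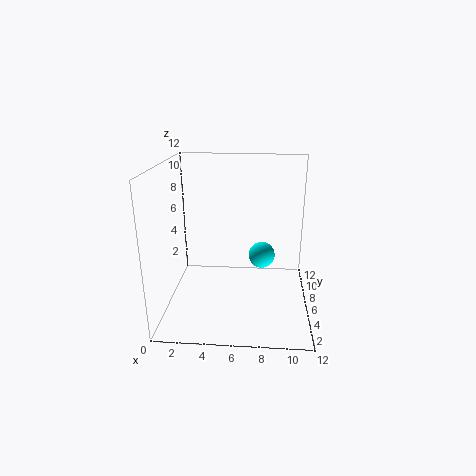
a = 8
b = 4
c = 5.5
col = 'cyan'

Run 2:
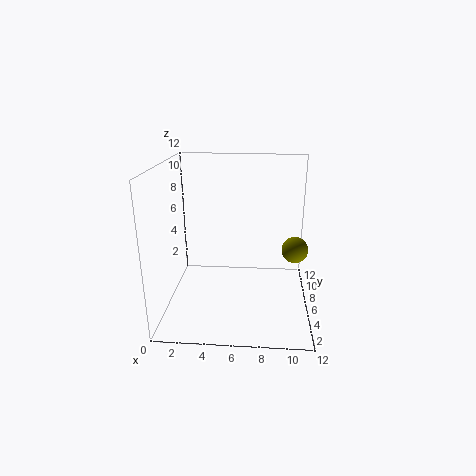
a = 10.5
b = 4
c = 6
col = 'olive'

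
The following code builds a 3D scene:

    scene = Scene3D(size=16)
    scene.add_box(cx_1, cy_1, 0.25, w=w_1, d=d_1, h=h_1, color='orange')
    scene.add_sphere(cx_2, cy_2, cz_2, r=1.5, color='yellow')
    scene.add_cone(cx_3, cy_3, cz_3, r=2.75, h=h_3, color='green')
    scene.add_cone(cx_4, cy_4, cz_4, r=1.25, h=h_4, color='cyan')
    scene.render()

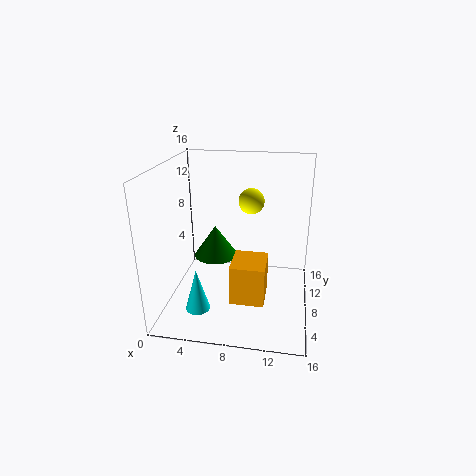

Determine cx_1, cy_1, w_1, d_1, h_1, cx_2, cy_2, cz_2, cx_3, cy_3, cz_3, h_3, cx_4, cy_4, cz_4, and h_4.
cx_1 = 7.25; cy_1 = 6.25; w_1 = 4; d_1 = 4.5; h_1 = 4.75; cx_2 = 9; cy_2 = 11.25; cz_2 = 11.25; cx_3 = 4.25; cy_3 = 12.5; cz_3 = 3.25; h_3 = 4; cx_4 = 4.75; cy_4 = 2.5; cz_4 = 2.25; h_4 = 4.5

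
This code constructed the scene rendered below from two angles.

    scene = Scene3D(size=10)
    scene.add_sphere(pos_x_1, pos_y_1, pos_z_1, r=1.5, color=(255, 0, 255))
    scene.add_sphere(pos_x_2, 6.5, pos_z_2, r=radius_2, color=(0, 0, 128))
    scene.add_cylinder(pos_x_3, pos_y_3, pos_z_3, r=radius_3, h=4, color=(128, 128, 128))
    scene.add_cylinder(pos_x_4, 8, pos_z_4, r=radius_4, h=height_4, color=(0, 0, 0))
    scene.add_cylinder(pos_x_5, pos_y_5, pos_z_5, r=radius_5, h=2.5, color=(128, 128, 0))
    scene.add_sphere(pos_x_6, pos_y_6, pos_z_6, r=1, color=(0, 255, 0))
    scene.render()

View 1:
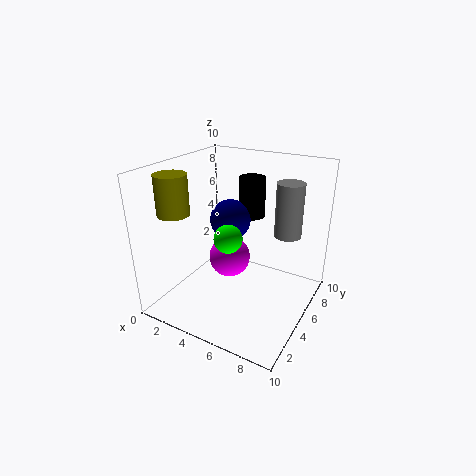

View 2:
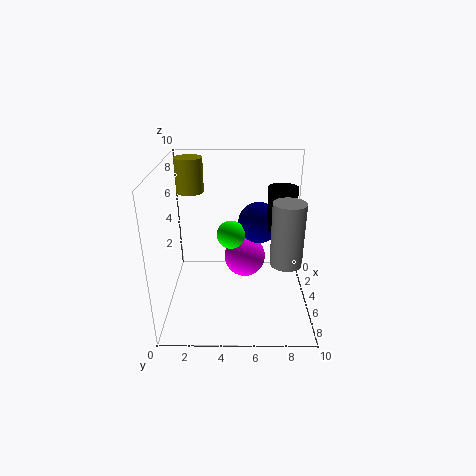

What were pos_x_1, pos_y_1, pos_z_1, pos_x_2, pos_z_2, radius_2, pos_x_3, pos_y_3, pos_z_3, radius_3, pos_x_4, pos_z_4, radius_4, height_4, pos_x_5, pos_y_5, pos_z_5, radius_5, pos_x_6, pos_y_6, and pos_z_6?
pos_x_1 = 4, pos_y_1 = 5.5, pos_z_1 = 3, pos_x_2 = 3.5, pos_z_2 = 5.5, radius_2 = 1.5, pos_x_3 = 7.5, pos_y_3 = 8, pos_z_3 = 4.5, radius_3 = 1, pos_x_4 = 4.5, pos_z_4 = 5.5, radius_4 = 1, height_4 = 3, pos_x_5 = 2.5, pos_y_5 = 1.5, pos_z_5 = 7.5, radius_5 = 1, pos_x_6 = 4.5, pos_y_6 = 4.5, pos_z_6 = 5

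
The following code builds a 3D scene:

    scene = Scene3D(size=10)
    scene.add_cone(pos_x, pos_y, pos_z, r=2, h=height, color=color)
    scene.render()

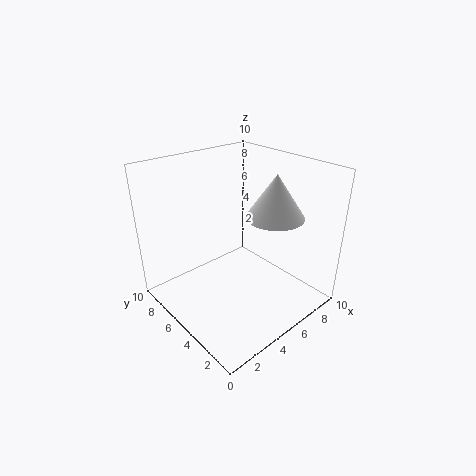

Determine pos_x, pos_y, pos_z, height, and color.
pos_x = 7, pos_y = 3.5, pos_z = 6.5, height = 3, color = 'white'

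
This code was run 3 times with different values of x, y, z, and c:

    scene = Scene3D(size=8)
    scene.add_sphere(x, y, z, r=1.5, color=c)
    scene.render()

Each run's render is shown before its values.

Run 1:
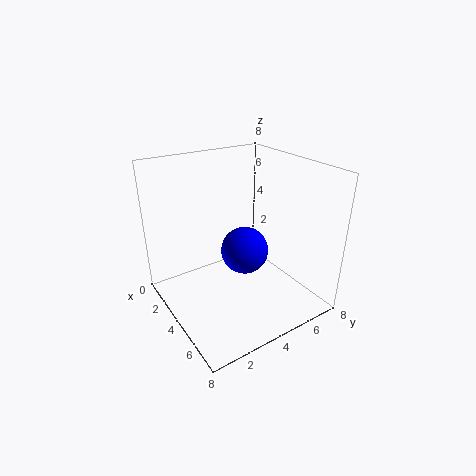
x = 2.5
y = 5.5
z = 2
c = 'blue'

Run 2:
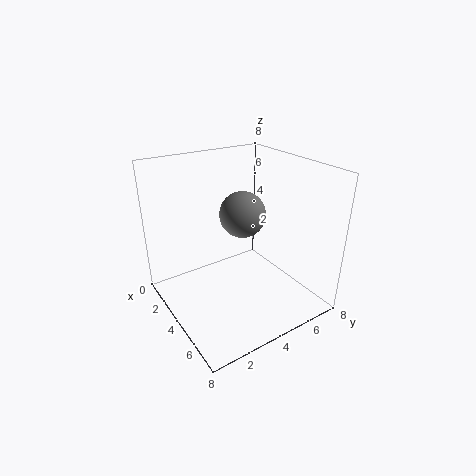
x = 1.5
y = 6
z = 4
c = 'gray'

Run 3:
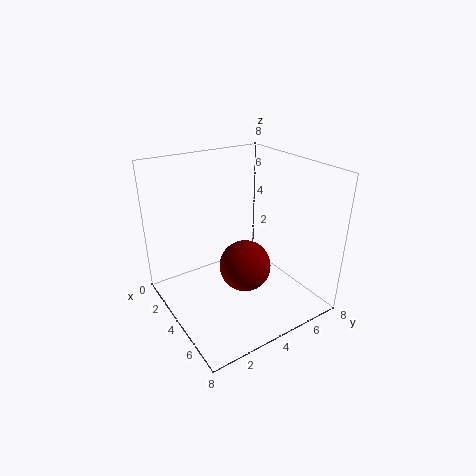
x = 4
y = 4.5
z = 2
c = 'maroon'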